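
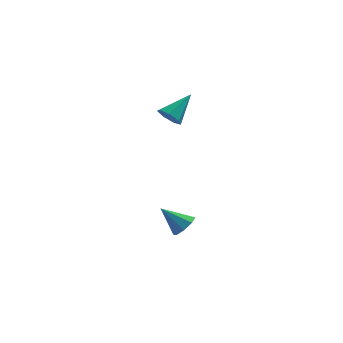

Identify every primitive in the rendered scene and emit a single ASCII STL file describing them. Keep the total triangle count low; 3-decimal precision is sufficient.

solid 
facet normal 0.721 -0.182 -0.669
outer loop
vertex 4.163 2.254 -1.482
vertex 3.881 1.779 -1.657
vertex 3.878 2.338 -1.812
endloop
endfacet
facet normal -0.050 0.957 0.287
outer loop
vertex 4.163 2.254 -1.482
vertex 3.878 2.338 -1.812
vertex 2.999 2.001 -0.843
endloop
endfacet
facet normal 0.723 -0.181 -0.667
outer loop
vertex 3.878 2.338 -1.812
vertex 3.881 1.779 -1.657
vertex 3.595 2.093 -2.052
endloop
endfacet
facet normal -0.537 0.819 -0.202
outer loop
vertex 3.878 2.338 -1.812
vertex 3.595 2.093 -2.052
vertex 2.999 2.001 -0.843
endloop
endfacet
facet normal 0.722 -0.182 -0.667
outer loop
vertex 3.595 2.093 -2.052
vertex 3.881 1.779 -1.657
vertex 3.48 1.665 -2.06
endloop
endfacet
facet normal -0.877 0.243 -0.414
outer loop
vertex 3.595 2.093 -2.052
vertex 3.48 1.665 -2.06
vertex 2.999 2.001 -0.843
endloop
endfacet
facet normal 0.722 -0.183 -0.667
outer loop
vertex 3.48 1.665 -2.06
vertex 3.881 1.779 -1.657
vertex 3.599 1.303 -1.832
endloop
endfacet
facet normal -0.874 -0.430 -0.227
outer loop
vertex 3.48 1.665 -2.06
vertex 3.599 1.303 -1.832
vertex 2.999 2.001 -0.843
endloop
endfacet
facet normal 0.723 -0.183 -0.666
outer loop
vertex 3.599 1.303 -1.832
vertex 3.881 1.779 -1.657
vertex 3.883 1.22 -1.501
endloop
endfacet
facet normal -0.529 -0.810 0.251
outer loop
vertex 3.599 1.303 -1.832
vertex 3.883 1.22 -1.501
vertex 2.999 2.001 -0.843
endloop
endfacet
facet normal 0.722 -0.184 -0.667
outer loop
vertex 3.883 1.22 -1.501
vertex 3.881 1.779 -1.657
vertex 4.166 1.464 -1.262
endloop
endfacet
facet normal -0.044 -0.672 0.739
outer loop
vertex 3.883 1.22 -1.501
vertex 4.166 1.464 -1.262
vertex 2.999 2.001 -0.843
endloop
endfacet
facet normal 0.723 -0.182 -0.666
outer loop
vertex 4.166 1.464 -1.262
vertex 3.881 1.779 -1.657
vertex 4.282 1.893 -1.253
endloop
endfacet
facet normal 0.295 -0.100 0.950
outer loop
vertex 4.166 1.464 -1.262
vertex 4.282 1.893 -1.253
vertex 2.999 2.001 -0.843
endloop
endfacet
facet normal 0.723 -0.184 -0.666
outer loop
vertex 4.282 1.893 -1.253
vertex 3.881 1.779 -1.657
vertex 4.163 2.254 -1.482
endloop
endfacet
facet normal 0.292 0.579 0.761
outer loop
vertex 4.282 1.893 -1.253
vertex 4.163 2.254 -1.482
vertex 2.999 2.001 -0.843
endloop
endfacet
facet normal -0.587 -0.574 -0.570
outer loop
vertex 3.725 3.096 3.071
vertex 3.288 3.217 3.399
vertex 3.467 3.487 2.943
endloop
endfacet
facet normal 0.776 0.338 -0.533
outer loop
vertex 3.725 3.096 3.071
vertex 3.467 3.487 2.943
vertex 4.092 4.003 4.181
endloop
endfacet
facet normal -0.587 -0.574 -0.571
outer loop
vertex 3.467 3.487 2.943
vertex 3.288 3.217 3.399
vertex 3.074 3.675 3.158
endloop
endfacet
facet normal 0.172 0.876 -0.452
outer loop
vertex 3.467 3.487 2.943
vertex 3.074 3.675 3.158
vertex 4.092 4.003 4.181
endloop
endfacet
facet normal -0.587 -0.574 -0.570
outer loop
vertex 3.074 3.675 3.158
vertex 3.288 3.217 3.399
vertex 2.842 3.518 3.555
endloop
endfacet
facet normal -0.410 0.904 0.118
outer loop
vertex 3.074 3.675 3.158
vertex 2.842 3.518 3.555
vertex 4.092 4.003 4.181
endloop
endfacet
facet normal -0.587 -0.573 -0.572
outer loop
vertex 2.842 3.518 3.555
vertex 3.288 3.217 3.399
vertex 2.945 3.134 3.834
endloop
endfacet
facet normal -0.530 0.401 0.747
outer loop
vertex 2.842 3.518 3.555
vertex 2.945 3.134 3.834
vertex 4.092 4.003 4.181
endloop
endfacet
facet normal -0.586 -0.575 -0.571
outer loop
vertex 2.945 3.134 3.834
vertex 3.288 3.217 3.399
vertex 3.307 2.813 3.786
endloop
endfacet
facet normal -0.098 -0.255 0.962
outer loop
vertex 2.945 3.134 3.834
vertex 3.307 2.813 3.786
vertex 4.092 4.003 4.181
endloop
endfacet
facet normal -0.587 -0.574 -0.571
outer loop
vertex 3.307 2.813 3.786
vertex 3.288 3.217 3.399
vertex 3.654 2.796 3.446
endloop
endfacet
facet normal 0.561 -0.569 0.601
outer loop
vertex 3.307 2.813 3.786
vertex 3.654 2.796 3.446
vertex 4.092 4.003 4.181
endloop
endfacet
facet normal -0.587 -0.574 -0.571
outer loop
vertex 3.654 2.796 3.446
vertex 3.288 3.217 3.399
vertex 3.725 3.096 3.071
endloop
endfacet
facet normal 0.950 -0.305 -0.065
outer loop
vertex 3.654 2.796 3.446
vertex 3.725 3.096 3.071
vertex 4.092 4.003 4.181
endloop
endfacet

endsolid


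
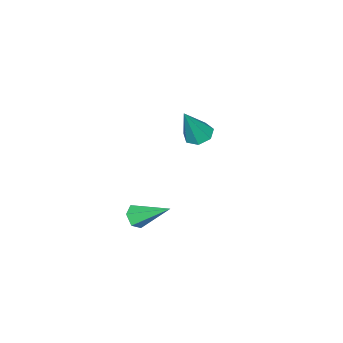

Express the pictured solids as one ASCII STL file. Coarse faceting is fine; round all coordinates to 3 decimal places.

solid 
facet normal -0.441 0.061 -0.896
outer loop
vertex -3.632 0.438 0.666
vertex -4.185 -0.008 0.908
vertex -4.141 0.74 0.937
endloop
endfacet
facet normal 0.556 0.821 0.129
outer loop
vertex -3.632 0.438 0.666
vertex -4.141 0.74 0.937
vertex -3.275 -0.132 2.752
endloop
endfacet
facet normal -0.441 0.061 -0.895
outer loop
vertex -4.141 0.74 0.937
vertex -4.185 -0.008 0.908
vertex -4.682 0.479 1.186
endloop
endfacet
facet normal -0.182 0.850 0.495
outer loop
vertex -4.141 0.74 0.937
vertex -4.682 0.479 1.186
vertex -3.275 -0.132 2.752
endloop
endfacet
facet normal -0.442 0.060 -0.895
outer loop
vertex -4.682 0.479 1.186
vertex -4.185 -0.008 0.908
vertex -4.849 -0.149 1.226
endloop
endfacet
facet normal -0.679 0.225 0.698
outer loop
vertex -4.682 0.479 1.186
vertex -4.849 -0.149 1.226
vertex -3.275 -0.132 2.752
endloop
endfacet
facet normal -0.442 0.060 -0.895
outer loop
vertex -4.849 -0.149 1.226
vertex -4.185 -0.008 0.908
vertex -4.515 -0.671 1.026
endloop
endfacet
facet normal -0.562 -0.584 0.586
outer loop
vertex -4.849 -0.149 1.226
vertex -4.515 -0.671 1.026
vertex -3.275 -0.132 2.752
endloop
endfacet
facet normal -0.441 0.060 -0.896
outer loop
vertex -4.515 -0.671 1.026
vertex -4.185 -0.008 0.908
vertex -3.933 -0.694 0.738
endloop
endfacet
facet normal 0.082 -0.967 0.243
outer loop
vertex -4.515 -0.671 1.026
vertex -3.933 -0.694 0.738
vertex -3.275 -0.132 2.752
endloop
endfacet
facet normal -0.442 0.060 -0.895
outer loop
vertex -3.933 -0.694 0.738
vertex -4.185 -0.008 0.908
vertex -3.54 -0.2 0.577
endloop
endfacet
facet normal 0.769 -0.635 -0.074
outer loop
vertex -3.933 -0.694 0.738
vertex -3.54 -0.2 0.577
vertex -3.275 -0.132 2.752
endloop
endfacet
facet normal -0.441 0.061 -0.895
outer loop
vertex -3.54 -0.2 0.577
vertex -4.185 -0.008 0.908
vertex -3.632 0.438 0.666
endloop
endfacet
facet normal 0.979 0.159 -0.124
outer loop
vertex -3.54 -0.2 0.577
vertex -3.632 0.438 0.666
vertex -3.275 -0.132 2.752
endloop
endfacet
facet normal 0.255 -0.804 -0.537
outer loop
vertex 2.559 1.808 -0.423
vertex 1.983 1.552 -0.313
vertex 2.075 1.924 -0.826
endloop
endfacet
facet normal 0.509 0.768 -0.390
outer loop
vertex 2.559 1.808 -0.423
vertex 2.075 1.924 -0.826
vertex 1.497 3.088 0.713
endloop
endfacet
facet normal 0.255 -0.804 -0.537
outer loop
vertex 2.075 1.924 -0.826
vertex 1.983 1.552 -0.313
vertex 1.499 1.668 -0.716
endloop
endfacet
facet normal -0.410 0.647 -0.643
outer loop
vertex 2.075 1.924 -0.826
vertex 1.499 1.668 -0.716
vertex 1.497 3.088 0.713
endloop
endfacet
facet normal 0.255 -0.804 -0.537
outer loop
vertex 1.499 1.668 -0.716
vertex 1.983 1.552 -0.313
vertex 1.407 1.296 -0.203
endloop
endfacet
facet normal -0.989 0.102 -0.103
outer loop
vertex 1.499 1.668 -0.716
vertex 1.407 1.296 -0.203
vertex 1.497 3.088 0.713
endloop
endfacet
facet normal 0.255 -0.804 -0.537
outer loop
vertex 1.407 1.296 -0.203
vertex 1.983 1.552 -0.313
vertex 1.891 1.18 0.2
endloop
endfacet
facet normal -0.650 -0.320 0.689
outer loop
vertex 1.407 1.296 -0.203
vertex 1.891 1.18 0.2
vertex 1.497 3.088 0.713
endloop
endfacet
facet normal 0.255 -0.804 -0.537
outer loop
vertex 1.891 1.18 0.2
vertex 1.983 1.552 -0.313
vertex 2.467 1.436 0.09
endloop
endfacet
facet normal 0.268 -0.198 0.943
outer loop
vertex 1.891 1.18 0.2
vertex 2.467 1.436 0.09
vertex 1.497 3.088 0.713
endloop
endfacet
facet normal 0.255 -0.804 -0.537
outer loop
vertex 2.467 1.436 0.09
vertex 1.983 1.552 -0.313
vertex 2.559 1.808 -0.423
endloop
endfacet
facet normal 0.848 0.346 0.403
outer loop
vertex 2.467 1.436 0.09
vertex 2.559 1.808 -0.423
vertex 1.497 3.088 0.713
endloop
endfacet

endsolid


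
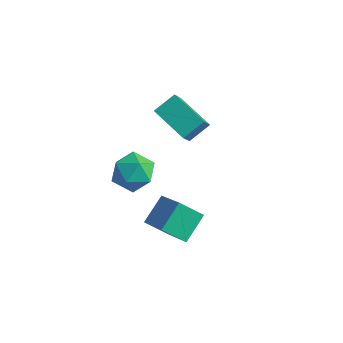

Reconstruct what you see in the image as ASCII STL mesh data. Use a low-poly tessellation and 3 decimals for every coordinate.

solid 
facet normal -0.664 -0.436 0.608
outer loop
vertex 2.521 -2.185 -1.306
vertex 0.921 -1.413 -2.499
vertex 2.557 -3.48 -2.194
endloop
endfacet
facet normal 0.748 -0.361 0.557
outer loop
vertex 3.459 -2.887 -3.021
vertex 2.521 -2.185 -1.306
vertex 2.557 -3.48 -2.194
endloop
endfacet
facet normal -0.664 -0.435 0.608
outer loop
vertex 2.557 -3.48 -2.194
vertex 0.921 -1.413 -2.499
vertex 0.957 -2.707 -3.386
endloop
endfacet
facet normal 0.023 -0.824 -0.566
outer loop
vertex 0.957 -2.707 -3.386
vertex 3.459 -2.887 -3.021
vertex 2.557 -3.48 -2.194
endloop
endfacet
facet normal -0.024 0.825 0.565
outer loop
vertex 2.521 -2.185 -1.306
vertex 1.823 -0.82 -3.326
vertex 0.921 -1.413 -2.499
endloop
endfacet
facet normal 0.748 -0.361 0.557
outer loop
vertex 3.423 -1.593 -2.134
vertex 2.521 -2.185 -1.306
vertex 3.459 -2.887 -3.021
endloop
endfacet
facet normal -0.023 0.825 0.565
outer loop
vertex 3.423 -1.593 -2.134
vertex 1.823 -0.82 -3.326
vertex 2.521 -2.185 -1.306
endloop
endfacet
facet normal -0.748 0.361 -0.557
outer loop
vertex 0.921 -1.413 -2.499
vertex 1.823 -0.82 -3.326
vertex 0.957 -2.707 -3.386
endloop
endfacet
facet normal 0.023 -0.825 -0.565
outer loop
vertex 1.859 -2.115 -4.214
vertex 3.459 -2.887 -3.021
vertex 0.957 -2.707 -3.386
endloop
endfacet
facet normal -0.748 0.361 -0.557
outer loop
vertex 0.957 -2.707 -3.386
vertex 1.823 -0.82 -3.326
vertex 1.859 -2.115 -4.214
endloop
endfacet
facet normal 0.664 0.435 -0.608
outer loop
vertex 1.859 -2.115 -4.214
vertex 3.423 -1.593 -2.134
vertex 3.459 -2.887 -3.021
endloop
endfacet
facet normal 0.664 0.436 -0.608
outer loop
vertex 1.823 -0.82 -3.326
vertex 3.423 -1.593 -2.134
vertex 1.859 -2.115 -4.214
endloop
endfacet
facet normal 0.274 0.924 -0.266
outer loop
vertex -0.086 -0.955 -2.372
vertex -1.023 -0.543 -1.905
vertex -0.085 -0.644 -1.291
endloop
endfacet
facet normal 0.845 0.514 -0.149
outer loop
vertex -0.086 -0.955 -2.372
vertex -0.085 -0.644 -1.291
vertex 0.436 -1.591 -1.605
endloop
endfacet
facet normal 0.807 -0.047 -0.588
outer loop
vertex -0.086 -0.955 -2.372
vertex 0.436 -1.591 -1.605
vertex -0.18 -2.075 -2.412
endloop
endfacet
facet normal 0.214 0.017 -0.977
outer loop
vertex -0.086 -0.955 -2.372
vertex -0.18 -2.075 -2.412
vertex -1.081 -1.428 -2.598
endloop
endfacet
facet normal -0.117 0.617 -0.778
outer loop
vertex -0.086 -0.955 -2.372
vertex -1.081 -1.428 -2.598
vertex -1.023 -0.543 -1.905
endloop
endfacet
facet normal 0.809 0.272 0.522
outer loop
vertex 0.436 -1.591 -1.605
vertex -0.085 -0.644 -1.291
vertex -0.179 -1.572 -0.662
endloop
endfacet
facet normal -0.117 0.936 0.332
outer loop
vertex -0.085 -0.644 -1.291
vertex -1.023 -0.543 -1.905
vertex -1.08 -0.925 -0.848
endloop
endfacet
facet normal -0.749 0.438 -0.497
outer loop
vertex -1.023 -0.543 -1.905
vertex -1.081 -1.428 -2.598
vertex -1.696 -1.409 -1.655
endloop
endfacet
facet normal -0.214 -0.533 -0.819
outer loop
vertex -1.081 -1.428 -2.598
vertex -0.18 -2.075 -2.412
vertex -1.175 -2.356 -1.969
endloop
endfacet
facet normal 0.748 -0.636 -0.190
outer loop
vertex -0.18 -2.075 -2.412
vertex 0.436 -1.591 -1.605
vertex -0.237 -2.457 -1.355
endloop
endfacet
facet normal -0.214 -0.017 0.977
outer loop
vertex -1.174 -2.045 -0.888
vertex -0.179 -1.572 -0.662
vertex -1.08 -0.925 -0.848
endloop
endfacet
facet normal -0.807 0.047 0.588
outer loop
vertex -1.174 -2.045 -0.888
vertex -1.08 -0.925 -0.848
vertex -1.696 -1.409 -1.655
endloop
endfacet
facet normal -0.845 -0.514 0.149
outer loop
vertex -1.174 -2.045 -0.888
vertex -1.696 -1.409 -1.655
vertex -1.175 -2.356 -1.969
endloop
endfacet
facet normal -0.274 -0.924 0.266
outer loop
vertex -1.174 -2.045 -0.888
vertex -1.175 -2.356 -1.969
vertex -0.237 -2.457 -1.355
endloop
endfacet
facet normal 0.117 -0.617 0.778
outer loop
vertex -1.174 -2.045 -0.888
vertex -0.237 -2.457 -1.355
vertex -0.179 -1.572 -0.662
endloop
endfacet
facet normal 0.214 0.533 0.819
outer loop
vertex -1.08 -0.925 -0.848
vertex -0.179 -1.572 -0.662
vertex -0.085 -0.644 -1.291
endloop
endfacet
facet normal -0.748 0.636 0.190
outer loop
vertex -1.696 -1.409 -1.655
vertex -1.08 -0.925 -0.848
vertex -1.023 -0.543 -1.905
endloop
endfacet
facet normal -0.809 -0.272 -0.522
outer loop
vertex -1.175 -2.356 -1.969
vertex -1.696 -1.409 -1.655
vertex -1.081 -1.428 -2.598
endloop
endfacet
facet normal 0.117 -0.936 -0.332
outer loop
vertex -0.237 -2.457 -1.355
vertex -1.175 -2.356 -1.969
vertex -0.18 -2.075 -2.412
endloop
endfacet
facet normal 0.749 -0.438 0.497
outer loop
vertex -0.179 -1.572 -0.662
vertex -0.237 -2.457 -1.355
vertex 0.436 -1.591 -1.605
endloop
endfacet
facet normal -0.913 0.087 0.400
outer loop
vertex -2.134 1.892 -0.63
vertex -1.739 2.929 0.047
vertex -2.673 3.067 -2.116
endloop
endfacet
facet normal -0.304 -0.798 -0.521
outer loop
vertex -0.821 2.891 -2.927
vertex -2.134 1.892 -0.63
vertex -2.673 3.067 -2.116
endloop
endfacet
facet normal -0.913 0.087 0.400
outer loop
vertex -2.673 3.067 -2.116
vertex -1.739 2.929 0.047
vertex -2.278 4.104 -1.439
endloop
endfacet
facet normal -0.274 0.597 -0.754
outer loop
vertex -2.278 4.104 -1.439
vertex -0.821 2.891 -2.927
vertex -2.673 3.067 -2.116
endloop
endfacet
facet normal 0.274 -0.597 0.754
outer loop
vertex -2.134 1.892 -0.63
vertex 0.113 2.753 -0.764
vertex -1.739 2.929 0.047
endloop
endfacet
facet normal -0.304 -0.798 -0.521
outer loop
vertex -0.282 1.716 -1.441
vertex -2.134 1.892 -0.63
vertex -0.821 2.891 -2.927
endloop
endfacet
facet normal 0.274 -0.597 0.754
outer loop
vertex -0.282 1.716 -1.441
vertex 0.113 2.753 -0.764
vertex -2.134 1.892 -0.63
endloop
endfacet
facet normal 0.304 0.798 0.521
outer loop
vertex -1.739 2.929 0.047
vertex 0.113 2.753 -0.764
vertex -2.278 4.104 -1.439
endloop
endfacet
facet normal -0.274 0.597 -0.754
outer loop
vertex -0.426 3.928 -2.25
vertex -0.821 2.891 -2.927
vertex -2.278 4.104 -1.439
endloop
endfacet
facet normal 0.304 0.798 0.521
outer loop
vertex -2.278 4.104 -1.439
vertex 0.113 2.753 -0.764
vertex -0.426 3.928 -2.25
endloop
endfacet
facet normal 0.913 -0.087 -0.400
outer loop
vertex -0.426 3.928 -2.25
vertex -0.282 1.716 -1.441
vertex -0.821 2.891 -2.927
endloop
endfacet
facet normal 0.913 -0.087 -0.400
outer loop
vertex 0.113 2.753 -0.764
vertex -0.282 1.716 -1.441
vertex -0.426 3.928 -2.25
endloop
endfacet

endsolid


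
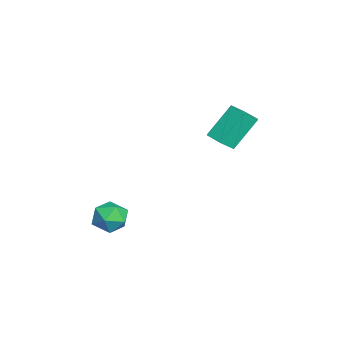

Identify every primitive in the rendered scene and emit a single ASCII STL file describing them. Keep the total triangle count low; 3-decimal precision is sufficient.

solid 
facet normal 0.295 -0.549 -0.782
outer loop
vertex -1.307 2.44 1.048
vertex -1.948 1.811 1.248
vertex -2.149 2.509 0.682
endloop
endfacet
facet normal 0.277 0.832 -0.480
outer loop
vertex -1.307 2.44 1.048
vertex -2.149 2.509 0.682
vertex -1.951 3.638 2.752
endloop
endfacet
facet normal 0.276 0.832 -0.480
outer loop
vertex -1.951 3.638 2.752
vertex -2.149 2.509 0.682
vertex -2.792 3.706 2.386
endloop
endfacet
facet normal -0.296 0.550 0.781
outer loop
vertex -1.951 3.638 2.752
vertex -2.792 3.706 2.386
vertex -2.592 3.009 2.952
endloop
endfacet
facet normal 0.295 -0.549 -0.782
outer loop
vertex -2.149 2.509 0.682
vertex -1.948 1.811 1.248
vertex -2.79 1.88 0.882
endloop
endfacet
facet normal -0.654 0.481 -0.584
outer loop
vertex -2.149 2.509 0.682
vertex -2.79 1.88 0.882
vertex -2.792 3.706 2.386
endloop
endfacet
facet normal -0.654 0.481 -0.584
outer loop
vertex -2.792 3.706 2.386
vertex -2.79 1.88 0.882
vertex -3.433 3.077 2.586
endloop
endfacet
facet normal -0.296 0.550 0.781
outer loop
vertex -2.792 3.706 2.386
vertex -3.433 3.077 2.586
vertex -2.592 3.009 2.952
endloop
endfacet
facet normal 0.295 -0.549 -0.782
outer loop
vertex -2.79 1.88 0.882
vertex -1.948 1.811 1.248
vertex -2.589 1.182 1.448
endloop
endfacet
facet normal -0.930 -0.352 -0.104
outer loop
vertex -2.79 1.88 0.882
vertex -2.589 1.182 1.448
vertex -3.433 3.077 2.586
endloop
endfacet
facet normal -0.930 -0.352 -0.104
outer loop
vertex -3.433 3.077 2.586
vertex -2.589 1.182 1.448
vertex -3.233 2.38 3.152
endloop
endfacet
facet normal -0.296 0.550 0.781
outer loop
vertex -3.433 3.077 2.586
vertex -3.233 2.38 3.152
vertex -2.592 3.009 2.952
endloop
endfacet
facet normal 0.296 -0.550 -0.781
outer loop
vertex -2.589 1.182 1.448
vertex -1.948 1.811 1.248
vertex -1.748 1.114 1.814
endloop
endfacet
facet normal -0.276 -0.832 0.481
outer loop
vertex -2.589 1.182 1.448
vertex -1.748 1.114 1.814
vertex -3.233 2.38 3.152
endloop
endfacet
facet normal -0.277 -0.832 0.480
outer loop
vertex -3.233 2.38 3.152
vertex -1.748 1.114 1.814
vertex -2.391 2.311 3.518
endloop
endfacet
facet normal -0.295 0.549 0.782
outer loop
vertex -3.233 2.38 3.152
vertex -2.391 2.311 3.518
vertex -2.592 3.009 2.952
endloop
endfacet
facet normal 0.296 -0.550 -0.781
outer loop
vertex -1.748 1.114 1.814
vertex -1.948 1.811 1.248
vertex -1.107 1.743 1.614
endloop
endfacet
facet normal 0.654 -0.481 0.584
outer loop
vertex -1.748 1.114 1.814
vertex -1.107 1.743 1.614
vertex -2.391 2.311 3.518
endloop
endfacet
facet normal 0.654 -0.481 0.584
outer loop
vertex -2.391 2.311 3.518
vertex -1.107 1.743 1.614
vertex -1.75 2.94 3.318
endloop
endfacet
facet normal -0.295 0.549 0.782
outer loop
vertex -2.391 2.311 3.518
vertex -1.75 2.94 3.318
vertex -2.592 3.009 2.952
endloop
endfacet
facet normal 0.296 -0.550 -0.781
outer loop
vertex -1.107 1.743 1.614
vertex -1.948 1.811 1.248
vertex -1.307 2.44 1.048
endloop
endfacet
facet normal 0.930 0.352 0.104
outer loop
vertex -1.107 1.743 1.614
vertex -1.307 2.44 1.048
vertex -1.75 2.94 3.318
endloop
endfacet
facet normal 0.930 0.352 0.104
outer loop
vertex -1.75 2.94 3.318
vertex -1.307 2.44 1.048
vertex -1.951 3.638 2.752
endloop
endfacet
facet normal -0.295 0.549 0.782
outer loop
vertex -1.75 2.94 3.318
vertex -1.951 3.638 2.752
vertex -2.592 3.009 2.952
endloop
endfacet
facet normal -0.558 0.770 -0.310
outer loop
vertex 1.18 -2.994 -2.981
vertex 0.331 -3.452 -2.591
vertex 0.892 -2.807 -1.999
endloop
endfacet
facet normal 0.106 0.982 -0.156
outer loop
vertex 1.18 -2.994 -2.981
vertex 0.892 -2.807 -1.999
vertex 1.897 -2.952 -2.228
endloop
endfacet
facet normal 0.557 0.610 -0.564
outer loop
vertex 1.18 -2.994 -2.981
vertex 1.897 -2.952 -2.228
vertex 1.957 -3.687 -2.963
endloop
endfacet
facet normal 0.171 0.167 -0.971
outer loop
vertex 1.18 -2.994 -2.981
vertex 1.957 -3.687 -2.963
vertex 0.989 -3.996 -3.187
endloop
endfacet
facet normal -0.517 0.266 -0.814
outer loop
vertex 1.18 -2.994 -2.981
vertex 0.989 -3.996 -3.187
vertex 0.331 -3.452 -2.591
endloop
endfacet
facet normal 0.238 0.817 0.526
outer loop
vertex 1.897 -2.952 -2.228
vertex 0.892 -2.807 -1.999
vertex 1.491 -3.384 -1.373
endloop
endfacet
facet normal -0.836 0.474 0.276
outer loop
vertex 0.892 -2.807 -1.999
vertex 0.331 -3.452 -2.591
vertex 0.523 -3.693 -1.597
endloop
endfacet
facet normal -0.770 -0.342 -0.538
outer loop
vertex 0.331 -3.452 -2.591
vertex 0.989 -3.996 -3.187
vertex 0.583 -4.428 -2.332
endloop
endfacet
facet normal 0.344 -0.503 -0.793
outer loop
vertex 0.989 -3.996 -3.187
vertex 1.957 -3.687 -2.963
vertex 1.588 -4.573 -2.561
endloop
endfacet
facet normal 0.967 0.214 -0.135
outer loop
vertex 1.957 -3.687 -2.963
vertex 1.897 -2.952 -2.228
vertex 2.149 -3.928 -1.969
endloop
endfacet
facet normal -0.171 -0.167 0.971
outer loop
vertex 1.3 -4.386 -1.579
vertex 1.491 -3.384 -1.373
vertex 0.523 -3.693 -1.597
endloop
endfacet
facet normal -0.557 -0.610 0.564
outer loop
vertex 1.3 -4.386 -1.579
vertex 0.523 -3.693 -1.597
vertex 0.583 -4.428 -2.332
endloop
endfacet
facet normal -0.106 -0.982 0.156
outer loop
vertex 1.3 -4.386 -1.579
vertex 0.583 -4.428 -2.332
vertex 1.588 -4.573 -2.561
endloop
endfacet
facet normal 0.558 -0.770 0.310
outer loop
vertex 1.3 -4.386 -1.579
vertex 1.588 -4.573 -2.561
vertex 2.149 -3.928 -1.969
endloop
endfacet
facet normal 0.517 -0.266 0.814
outer loop
vertex 1.3 -4.386 -1.579
vertex 2.149 -3.928 -1.969
vertex 1.491 -3.384 -1.373
endloop
endfacet
facet normal -0.344 0.503 0.793
outer loop
vertex 0.523 -3.693 -1.597
vertex 1.491 -3.384 -1.373
vertex 0.892 -2.807 -1.999
endloop
endfacet
facet normal -0.967 -0.214 0.135
outer loop
vertex 0.583 -4.428 -2.332
vertex 0.523 -3.693 -1.597
vertex 0.331 -3.452 -2.591
endloop
endfacet
facet normal -0.238 -0.817 -0.526
outer loop
vertex 1.588 -4.573 -2.561
vertex 0.583 -4.428 -2.332
vertex 0.989 -3.996 -3.187
endloop
endfacet
facet normal 0.836 -0.474 -0.276
outer loop
vertex 2.149 -3.928 -1.969
vertex 1.588 -4.573 -2.561
vertex 1.957 -3.687 -2.963
endloop
endfacet
facet normal 0.770 0.342 0.538
outer loop
vertex 1.491 -3.384 -1.373
vertex 2.149 -3.928 -1.969
vertex 1.897 -2.952 -2.228
endloop
endfacet

endsolid


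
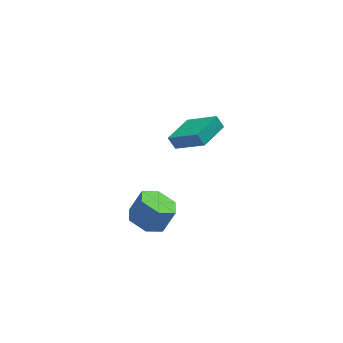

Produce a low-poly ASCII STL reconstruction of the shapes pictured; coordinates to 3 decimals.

solid 
facet normal -0.473 -0.083 -0.877
outer loop
vertex -1.389 -3.72 1.081
vertex -2.048 -2.94 1.363
vertex -1.146 -2.713 0.855
endloop
endfacet
facet normal 0.851 -0.302 -0.431
outer loop
vertex -1.389 -3.72 1.081
vertex -1.146 -2.713 0.855
vertex -0.712 -3.601 2.335
endloop
endfacet
facet normal 0.851 -0.302 -0.431
outer loop
vertex -0.712 -3.601 2.335
vertex -1.146 -2.713 0.855
vertex -0.469 -2.594 2.109
endloop
endfacet
facet normal 0.473 0.083 0.877
outer loop
vertex -0.712 -3.601 2.335
vertex -0.469 -2.594 2.109
vertex -1.372 -2.82 2.617
endloop
endfacet
facet normal -0.473 -0.084 -0.877
outer loop
vertex -1.146 -2.713 0.855
vertex -2.048 -2.94 1.363
vertex -1.806 -1.933 1.136
endloop
endfacet
facet normal 0.623 0.672 -0.400
outer loop
vertex -1.146 -2.713 0.855
vertex -1.806 -1.933 1.136
vertex -0.469 -2.594 2.109
endloop
endfacet
facet normal 0.623 0.672 -0.400
outer loop
vertex -0.469 -2.594 2.109
vertex -1.806 -1.933 1.136
vertex -1.129 -1.814 2.391
endloop
endfacet
facet normal 0.473 0.083 0.877
outer loop
vertex -0.469 -2.594 2.109
vertex -1.129 -1.814 2.391
vertex -1.372 -2.82 2.617
endloop
endfacet
facet normal -0.474 -0.084 -0.877
outer loop
vertex -1.806 -1.933 1.136
vertex -2.048 -2.94 1.363
vertex -2.708 -2.159 1.645
endloop
endfacet
facet normal -0.227 0.973 0.030
outer loop
vertex -1.806 -1.933 1.136
vertex -2.708 -2.159 1.645
vertex -1.129 -1.814 2.391
endloop
endfacet
facet normal -0.227 0.973 0.030
outer loop
vertex -1.129 -1.814 2.391
vertex -2.708 -2.159 1.645
vertex -2.031 -2.04 2.899
endloop
endfacet
facet normal 0.473 0.083 0.877
outer loop
vertex -1.129 -1.814 2.391
vertex -2.031 -2.04 2.899
vertex -1.372 -2.82 2.617
endloop
endfacet
facet normal -0.473 -0.083 -0.877
outer loop
vertex -2.708 -2.159 1.645
vertex -2.048 -2.94 1.363
vertex -2.951 -3.166 1.871
endloop
endfacet
facet normal -0.851 0.302 0.431
outer loop
vertex -2.708 -2.159 1.645
vertex -2.951 -3.166 1.871
vertex -2.031 -2.04 2.899
endloop
endfacet
facet normal -0.851 0.302 0.431
outer loop
vertex -2.031 -2.04 2.899
vertex -2.951 -3.166 1.871
vertex -2.274 -3.047 3.125
endloop
endfacet
facet normal 0.473 0.083 0.877
outer loop
vertex -2.031 -2.04 2.899
vertex -2.274 -3.047 3.125
vertex -1.372 -2.82 2.617
endloop
endfacet
facet normal -0.473 -0.083 -0.877
outer loop
vertex -2.951 -3.166 1.871
vertex -2.048 -2.94 1.363
vertex -2.291 -3.946 1.589
endloop
endfacet
facet normal -0.623 -0.672 0.400
outer loop
vertex -2.951 -3.166 1.871
vertex -2.291 -3.946 1.589
vertex -2.274 -3.047 3.125
endloop
endfacet
facet normal -0.624 -0.672 0.400
outer loop
vertex -2.274 -3.047 3.125
vertex -2.291 -3.946 1.589
vertex -1.614 -3.827 2.844
endloop
endfacet
facet normal 0.473 0.084 0.877
outer loop
vertex -2.274 -3.047 3.125
vertex -1.614 -3.827 2.844
vertex -1.372 -2.82 2.617
endloop
endfacet
facet normal -0.473 -0.083 -0.877
outer loop
vertex -2.291 -3.946 1.589
vertex -2.048 -2.94 1.363
vertex -1.389 -3.72 1.081
endloop
endfacet
facet normal 0.227 -0.973 -0.030
outer loop
vertex -2.291 -3.946 1.589
vertex -1.389 -3.72 1.081
vertex -1.614 -3.827 2.844
endloop
endfacet
facet normal 0.227 -0.973 -0.030
outer loop
vertex -1.614 -3.827 2.844
vertex -1.389 -3.72 1.081
vertex -0.712 -3.601 2.335
endloop
endfacet
facet normal 0.474 0.084 0.877
outer loop
vertex -1.614 -3.827 2.844
vertex -0.712 -3.601 2.335
vertex -1.372 -2.82 2.617
endloop
endfacet
facet normal -0.387 0.422 0.820
outer loop
vertex 1.833 1.978 2.7
vertex 3.222 3.304 2.672
vertex 0.585 3.258 1.452
endloop
endfacet
facet normal -0.723 -0.691 0.015
outer loop
vertex 0.898 2.916 0.788
vertex 1.833 1.978 2.7
vertex 0.585 3.258 1.452
endloop
endfacet
facet normal -0.387 0.422 0.820
outer loop
vertex 0.585 3.258 1.452
vertex 3.222 3.304 2.672
vertex 1.974 4.584 1.424
endloop
endfacet
facet normal -0.572 0.587 -0.572
outer loop
vertex 1.974 4.584 1.424
vertex 0.898 2.916 0.788
vertex 0.585 3.258 1.452
endloop
endfacet
facet normal 0.572 -0.587 0.572
outer loop
vertex 1.833 1.978 2.7
vertex 3.535 2.962 2.008
vertex 3.222 3.304 2.672
endloop
endfacet
facet normal -0.723 -0.691 0.015
outer loop
vertex 2.146 1.636 2.036
vertex 1.833 1.978 2.7
vertex 0.898 2.916 0.788
endloop
endfacet
facet normal 0.572 -0.587 0.572
outer loop
vertex 2.146 1.636 2.036
vertex 3.535 2.962 2.008
vertex 1.833 1.978 2.7
endloop
endfacet
facet normal 0.723 0.691 -0.015
outer loop
vertex 3.222 3.304 2.672
vertex 3.535 2.962 2.008
vertex 1.974 4.584 1.424
endloop
endfacet
facet normal -0.572 0.587 -0.572
outer loop
vertex 2.287 4.242 0.76
vertex 0.898 2.916 0.788
vertex 1.974 4.584 1.424
endloop
endfacet
facet normal 0.723 0.691 -0.015
outer loop
vertex 1.974 4.584 1.424
vertex 3.535 2.962 2.008
vertex 2.287 4.242 0.76
endloop
endfacet
facet normal 0.387 -0.422 -0.820
outer loop
vertex 2.287 4.242 0.76
vertex 2.146 1.636 2.036
vertex 0.898 2.916 0.788
endloop
endfacet
facet normal 0.387 -0.422 -0.820
outer loop
vertex 3.535 2.962 2.008
vertex 2.146 1.636 2.036
vertex 2.287 4.242 0.76
endloop
endfacet

endsolid


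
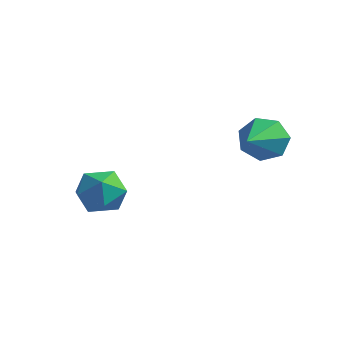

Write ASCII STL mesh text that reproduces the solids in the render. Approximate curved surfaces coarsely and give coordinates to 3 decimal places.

solid 
facet normal -0.365 0.881 -0.301
outer loop
vertex 2.143 4.421 -0.301
vertex 1.923 4.123 -0.906
vertex 1.573 4.188 -0.292
endloop
endfacet
facet normal 0.070 -0.133 0.989
outer loop
vertex 2.143 4.421 -0.301
vertex 1.573 4.188 -0.292
vertex 2.397 2.977 -0.514
endloop
endfacet
facet normal -0.364 0.881 -0.301
outer loop
vertex 1.573 4.188 -0.292
vertex 1.923 4.123 -0.906
vertex 1.266 3.906 -0.746
endloop
endfacet
facet normal -0.545 -0.495 0.676
outer loop
vertex 1.573 4.188 -0.292
vertex 1.266 3.906 -0.746
vertex 2.397 2.977 -0.514
endloop
endfacet
facet normal -0.364 0.881 -0.301
outer loop
vertex 1.266 3.906 -0.746
vertex 1.923 4.123 -0.906
vertex 1.454 3.787 -1.321
endloop
endfacet
facet normal -0.629 -0.776 -0.045
outer loop
vertex 1.266 3.906 -0.746
vertex 1.454 3.787 -1.321
vertex 2.397 2.977 -0.514
endloop
endfacet
facet normal -0.363 0.881 -0.303
outer loop
vertex 1.454 3.787 -1.321
vertex 1.923 4.123 -0.906
vertex 1.995 3.92 -1.583
endloop
endfacet
facet normal -0.118 -0.766 -0.632
outer loop
vertex 1.454 3.787 -1.321
vertex 1.995 3.92 -1.583
vertex 2.397 2.977 -0.514
endloop
endfacet
facet normal -0.364 0.881 -0.303
outer loop
vertex 1.995 3.92 -1.583
vertex 1.923 4.123 -0.906
vertex 2.482 4.206 -1.336
endloop
endfacet
facet normal 0.603 -0.472 -0.643
outer loop
vertex 1.995 3.92 -1.583
vertex 2.482 4.206 -1.336
vertex 2.397 2.977 -0.514
endloop
endfacet
facet normal -0.364 0.881 -0.303
outer loop
vertex 2.482 4.206 -1.336
vertex 1.923 4.123 -0.906
vertex 2.548 4.429 -0.766
endloop
endfacet
facet normal 0.991 -0.115 -0.070
outer loop
vertex 2.482 4.206 -1.336
vertex 2.548 4.429 -0.766
vertex 2.397 2.977 -0.514
endloop
endfacet
facet normal -0.364 0.881 -0.302
outer loop
vertex 2.548 4.429 -0.766
vertex 1.923 4.123 -0.906
vertex 2.143 4.421 -0.301
endloop
endfacet
facet normal 0.753 0.036 0.657
outer loop
vertex 2.548 4.429 -0.766
vertex 2.143 4.421 -0.301
vertex 2.397 2.977 -0.514
endloop
endfacet
facet normal 0.027 -0.086 0.996
outer loop
vertex -0.599 1.348 -1.956
vertex -1.063 0.738 -1.996
vertex -0.302 0.644 -2.025
endloop
endfacet
facet normal 0.634 0.194 0.748
outer loop
vertex -0.599 1.348 -1.956
vertex -0.302 0.644 -2.025
vertex -0.006 1.226 -2.427
endloop
endfacet
facet normal 0.473 0.790 0.391
outer loop
vertex -0.599 1.348 -1.956
vertex -0.006 1.226 -2.427
vertex -0.584 1.681 -2.647
endloop
endfacet
facet normal -0.236 0.877 0.418
outer loop
vertex -0.599 1.348 -1.956
vertex -0.584 1.681 -2.647
vertex -1.237 1.379 -2.381
endloop
endfacet
facet normal -0.511 0.337 0.791
outer loop
vertex -0.599 1.348 -1.956
vertex -1.237 1.379 -2.381
vertex -1.063 0.738 -1.996
endloop
endfacet
facet normal 0.919 -0.269 0.287
outer loop
vertex -0.006 1.226 -2.427
vertex -0.302 0.644 -2.025
vertex -0.103 0.541 -2.759
endloop
endfacet
facet normal -0.063 -0.724 0.687
outer loop
vertex -0.302 0.644 -2.025
vertex -1.063 0.738 -1.996
vertex -0.756 0.239 -2.493
endloop
endfacet
facet normal -0.934 -0.040 0.355
outer loop
vertex -1.063 0.738 -1.996
vertex -1.237 1.379 -2.381
vertex -1.334 0.694 -2.713
endloop
endfacet
facet normal -0.488 0.836 -0.250
outer loop
vertex -1.237 1.379 -2.381
vertex -0.584 1.681 -2.647
vertex -1.038 1.276 -3.115
endloop
endfacet
facet normal 0.658 0.695 -0.291
outer loop
vertex -0.584 1.681 -2.647
vertex -0.006 1.226 -2.427
vertex -0.277 1.182 -3.144
endloop
endfacet
facet normal 0.236 -0.877 -0.418
outer loop
vertex -0.741 0.572 -3.184
vertex -0.103 0.541 -2.759
vertex -0.756 0.239 -2.493
endloop
endfacet
facet normal -0.473 -0.790 -0.391
outer loop
vertex -0.741 0.572 -3.184
vertex -0.756 0.239 -2.493
vertex -1.334 0.694 -2.713
endloop
endfacet
facet normal -0.634 -0.194 -0.748
outer loop
vertex -0.741 0.572 -3.184
vertex -1.334 0.694 -2.713
vertex -1.038 1.276 -3.115
endloop
endfacet
facet normal -0.027 0.086 -0.996
outer loop
vertex -0.741 0.572 -3.184
vertex -1.038 1.276 -3.115
vertex -0.277 1.182 -3.144
endloop
endfacet
facet normal 0.511 -0.337 -0.791
outer loop
vertex -0.741 0.572 -3.184
vertex -0.277 1.182 -3.144
vertex -0.103 0.541 -2.759
endloop
endfacet
facet normal 0.488 -0.836 0.250
outer loop
vertex -0.756 0.239 -2.493
vertex -0.103 0.541 -2.759
vertex -0.302 0.644 -2.025
endloop
endfacet
facet normal -0.658 -0.695 0.291
outer loop
vertex -1.334 0.694 -2.713
vertex -0.756 0.239 -2.493
vertex -1.063 0.738 -1.996
endloop
endfacet
facet normal -0.919 0.269 -0.287
outer loop
vertex -1.038 1.276 -3.115
vertex -1.334 0.694 -2.713
vertex -1.237 1.379 -2.381
endloop
endfacet
facet normal 0.063 0.724 -0.687
outer loop
vertex -0.277 1.182 -3.144
vertex -1.038 1.276 -3.115
vertex -0.584 1.681 -2.647
endloop
endfacet
facet normal 0.934 0.040 -0.355
outer loop
vertex -0.103 0.541 -2.759
vertex -0.277 1.182 -3.144
vertex -0.006 1.226 -2.427
endloop
endfacet

endsolid


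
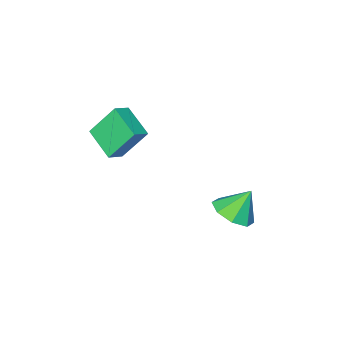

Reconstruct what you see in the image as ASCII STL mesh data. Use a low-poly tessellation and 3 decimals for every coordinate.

solid 
facet normal 0.513 -0.185 -0.838
outer loop
vertex -1.939 0.551 -3.421
vertex -2.82 0.516 -3.953
vertex -2.148 1.256 -3.705
endloop
endfacet
facet normal 0.398 0.442 0.804
outer loop
vertex -1.939 0.551 -3.421
vertex -2.148 1.256 -3.705
vertex -3.56 0.784 -2.747
endloop
endfacet
facet normal 0.514 -0.186 -0.837
outer loop
vertex -2.148 1.256 -3.705
vertex -2.82 0.516 -3.953
vertex -2.75 1.528 -4.135
endloop
endfacet
facet normal 0.042 0.870 0.491
outer loop
vertex -2.148 1.256 -3.705
vertex -2.75 1.528 -4.135
vertex -3.56 0.784 -2.747
endloop
endfacet
facet normal 0.513 -0.186 -0.838
outer loop
vertex -2.75 1.528 -4.135
vertex -2.82 0.516 -3.953
vertex -3.394 1.207 -4.458
endloop
endfacet
facet normal -0.504 0.849 0.161
outer loop
vertex -2.75 1.528 -4.135
vertex -3.394 1.207 -4.458
vertex -3.56 0.784 -2.747
endloop
endfacet
facet normal 0.513 -0.187 -0.838
outer loop
vertex -3.394 1.207 -4.458
vertex -2.82 0.516 -3.953
vertex -3.702 0.482 -4.485
endloop
endfacet
facet normal -0.920 0.391 0.007
outer loop
vertex -3.394 1.207 -4.458
vertex -3.702 0.482 -4.485
vertex -3.56 0.784 -2.747
endloop
endfacet
facet normal 0.513 -0.186 -0.838
outer loop
vertex -3.702 0.482 -4.485
vertex -2.82 0.516 -3.953
vertex -3.493 -0.223 -4.201
endloop
endfacet
facet normal -0.964 -0.237 0.120
outer loop
vertex -3.702 0.482 -4.485
vertex -3.493 -0.223 -4.201
vertex -3.56 0.784 -2.747
endloop
endfacet
facet normal 0.513 -0.186 -0.838
outer loop
vertex -3.493 -0.223 -4.201
vertex -2.82 0.516 -3.953
vertex -2.89 -0.495 -3.772
endloop
endfacet
facet normal -0.608 -0.665 0.433
outer loop
vertex -3.493 -0.223 -4.201
vertex -2.89 -0.495 -3.772
vertex -3.56 0.784 -2.747
endloop
endfacet
facet normal 0.513 -0.186 -0.838
outer loop
vertex -2.89 -0.495 -3.772
vertex -2.82 0.516 -3.953
vertex -2.247 -0.175 -3.449
endloop
endfacet
facet normal -0.063 -0.644 0.763
outer loop
vertex -2.89 -0.495 -3.772
vertex -2.247 -0.175 -3.449
vertex -3.56 0.784 -2.747
endloop
endfacet
facet normal 0.513 -0.185 -0.838
outer loop
vertex -2.247 -0.175 -3.449
vertex -2.82 0.516 -3.953
vertex -1.939 0.551 -3.421
endloop
endfacet
facet normal 0.354 -0.186 0.916
outer loop
vertex -2.247 -0.175 -3.449
vertex -1.939 0.551 -3.421
vertex -3.56 0.784 -2.747
endloop
endfacet
facet normal -0.890 -0.100 -0.444
outer loop
vertex -0.061 -2.896 1.981
vertex 0.076 -1.412 1.372
vertex 0.745 -3.571 0.519
endloop
endfacet
facet normal -0.085 -0.922 0.378
outer loop
vertex 1.484 -3.488 0.888
vertex -0.061 -2.896 1.981
vertex 0.745 -3.571 0.519
endloop
endfacet
facet normal -0.890 -0.100 -0.444
outer loop
vertex 0.745 -3.571 0.519
vertex 0.076 -1.412 1.372
vertex 0.882 -2.087 -0.09
endloop
endfacet
facet normal 0.448 -0.375 -0.812
outer loop
vertex 0.882 -2.087 -0.09
vertex 1.484 -3.488 0.888
vertex 0.745 -3.571 0.519
endloop
endfacet
facet normal -0.448 0.375 0.812
outer loop
vertex -0.061 -2.896 1.981
vertex 0.815 -1.329 1.741
vertex 0.076 -1.412 1.372
endloop
endfacet
facet normal -0.085 -0.922 0.378
outer loop
vertex 0.678 -2.813 2.35
vertex -0.061 -2.896 1.981
vertex 1.484 -3.488 0.888
endloop
endfacet
facet normal -0.448 0.375 0.812
outer loop
vertex 0.678 -2.813 2.35
vertex 0.815 -1.329 1.741
vertex -0.061 -2.896 1.981
endloop
endfacet
facet normal 0.085 0.922 -0.378
outer loop
vertex 0.076 -1.412 1.372
vertex 0.815 -1.329 1.741
vertex 0.882 -2.087 -0.09
endloop
endfacet
facet normal 0.448 -0.375 -0.812
outer loop
vertex 1.621 -2.004 0.279
vertex 1.484 -3.488 0.888
vertex 0.882 -2.087 -0.09
endloop
endfacet
facet normal 0.085 0.922 -0.378
outer loop
vertex 0.882 -2.087 -0.09
vertex 0.815 -1.329 1.741
vertex 1.621 -2.004 0.279
endloop
endfacet
facet normal 0.890 0.100 0.444
outer loop
vertex 1.621 -2.004 0.279
vertex 0.678 -2.813 2.35
vertex 1.484 -3.488 0.888
endloop
endfacet
facet normal 0.890 0.100 0.444
outer loop
vertex 0.815 -1.329 1.741
vertex 0.678 -2.813 2.35
vertex 1.621 -2.004 0.279
endloop
endfacet

endsolid


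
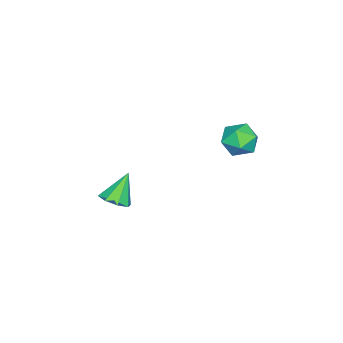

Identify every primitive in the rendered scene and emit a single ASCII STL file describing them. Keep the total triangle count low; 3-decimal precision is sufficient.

solid 
facet normal 0.488 -0.206 -0.848
outer loop
vertex -0.907 -2.112 -3.5
vertex -1.433 -2.487 -3.712
vertex -1.255 -1.833 -3.768
endloop
endfacet
facet normal 0.316 0.832 0.456
outer loop
vertex -0.907 -2.112 -3.5
vertex -1.255 -1.833 -3.768
vertex -2.127 -2.193 -2.508
endloop
endfacet
facet normal 0.490 -0.206 -0.847
outer loop
vertex -1.255 -1.833 -3.768
vertex -1.433 -2.487 -3.712
vertex -1.707 -1.937 -4.004
endloop
endfacet
facet normal -0.267 0.959 0.089
outer loop
vertex -1.255 -1.833 -3.768
vertex -1.707 -1.937 -4.004
vertex -2.127 -2.193 -2.508
endloop
endfacet
facet normal 0.488 -0.207 -0.848
outer loop
vertex -1.707 -1.937 -4.004
vertex -1.433 -2.487 -3.712
vertex -1.999 -2.362 -4.068
endloop
endfacet
facet normal -0.808 0.575 -0.129
outer loop
vertex -1.707 -1.937 -4.004
vertex -1.999 -2.362 -4.068
vertex -2.127 -2.193 -2.508
endloop
endfacet
facet normal 0.488 -0.207 -0.848
outer loop
vertex -1.999 -2.362 -4.068
vertex -1.433 -2.487 -3.712
vertex -1.96 -2.861 -3.924
endloop
endfacet
facet normal -0.993 -0.098 -0.071
outer loop
vertex -1.999 -2.362 -4.068
vertex -1.96 -2.861 -3.924
vertex -2.127 -2.193 -2.508
endloop
endfacet
facet normal 0.488 -0.206 -0.848
outer loop
vertex -1.96 -2.861 -3.924
vertex -1.433 -2.487 -3.712
vertex -1.612 -3.14 -3.656
endloop
endfacet
facet normal -0.710 -0.665 0.230
outer loop
vertex -1.96 -2.861 -3.924
vertex -1.612 -3.14 -3.656
vertex -2.127 -2.193 -2.508
endloop
endfacet
facet normal 0.488 -0.206 -0.848
outer loop
vertex -1.612 -3.14 -3.656
vertex -1.433 -2.487 -3.712
vertex -1.16 -3.037 -3.421
endloop
endfacet
facet normal -0.129 -0.793 0.596
outer loop
vertex -1.612 -3.14 -3.656
vertex -1.16 -3.037 -3.421
vertex -2.127 -2.193 -2.508
endloop
endfacet
facet normal 0.489 -0.206 -0.848
outer loop
vertex -1.16 -3.037 -3.421
vertex -1.433 -2.487 -3.712
vertex -0.868 -2.611 -3.356
endloop
endfacet
facet normal 0.413 -0.407 0.814
outer loop
vertex -1.16 -3.037 -3.421
vertex -0.868 -2.611 -3.356
vertex -2.127 -2.193 -2.508
endloop
endfacet
facet normal 0.489 -0.206 -0.848
outer loop
vertex -0.868 -2.611 -3.356
vertex -1.433 -2.487 -3.712
vertex -0.907 -2.112 -3.5
endloop
endfacet
facet normal 0.598 0.265 0.757
outer loop
vertex -0.868 -2.611 -3.356
vertex -0.907 -2.112 -3.5
vertex -2.127 -2.193 -2.508
endloop
endfacet
facet normal -0.186 -0.314 0.931
outer loop
vertex -2.224 2.494 1.59
vertex -1.892 1.787 1.418
vertex -1.441 2.38 1.708
endloop
endfacet
facet normal -0.081 0.391 0.917
outer loop
vertex -2.224 2.494 1.59
vertex -1.441 2.38 1.708
vertex -1.702 3.066 1.392
endloop
endfacet
facet normal -0.563 0.678 0.473
outer loop
vertex -2.224 2.494 1.59
vertex -1.702 3.066 1.392
vertex -2.314 2.897 0.906
endloop
endfacet
facet normal -0.966 0.148 0.214
outer loop
vertex -2.224 2.494 1.59
vertex -2.314 2.897 0.906
vertex -2.431 2.107 0.923
endloop
endfacet
facet normal -0.733 -0.465 0.497
outer loop
vertex -2.224 2.494 1.59
vertex -2.431 2.107 0.923
vertex -1.892 1.787 1.418
endloop
endfacet
facet normal 0.568 0.513 0.644
outer loop
vertex -1.702 3.066 1.392
vertex -1.441 2.38 1.708
vertex -1.049 2.713 1.097
endloop
endfacet
facet normal 0.398 -0.629 0.668
outer loop
vertex -1.441 2.38 1.708
vertex -1.892 1.787 1.418
vertex -1.166 1.923 1.114
endloop
endfacet
facet normal -0.487 -0.873 -0.034
outer loop
vertex -1.892 1.787 1.418
vertex -2.431 2.107 0.923
vertex -1.778 1.754 0.628
endloop
endfacet
facet normal -0.864 0.117 -0.490
outer loop
vertex -2.431 2.107 0.923
vertex -2.314 2.897 0.906
vertex -2.039 2.44 0.312
endloop
endfacet
facet normal -0.212 0.975 -0.071
outer loop
vertex -2.314 2.897 0.906
vertex -1.702 3.066 1.392
vertex -1.588 3.033 0.602
endloop
endfacet
facet normal 0.966 -0.148 -0.214
outer loop
vertex -1.256 2.326 0.43
vertex -1.049 2.713 1.097
vertex -1.166 1.923 1.114
endloop
endfacet
facet normal 0.563 -0.678 -0.473
outer loop
vertex -1.256 2.326 0.43
vertex -1.166 1.923 1.114
vertex -1.778 1.754 0.628
endloop
endfacet
facet normal 0.081 -0.391 -0.917
outer loop
vertex -1.256 2.326 0.43
vertex -1.778 1.754 0.628
vertex -2.039 2.44 0.312
endloop
endfacet
facet normal 0.186 0.314 -0.931
outer loop
vertex -1.256 2.326 0.43
vertex -2.039 2.44 0.312
vertex -1.588 3.033 0.602
endloop
endfacet
facet normal 0.733 0.465 -0.497
outer loop
vertex -1.256 2.326 0.43
vertex -1.588 3.033 0.602
vertex -1.049 2.713 1.097
endloop
endfacet
facet normal 0.864 -0.117 0.490
outer loop
vertex -1.166 1.923 1.114
vertex -1.049 2.713 1.097
vertex -1.441 2.38 1.708
endloop
endfacet
facet normal 0.212 -0.975 0.071
outer loop
vertex -1.778 1.754 0.628
vertex -1.166 1.923 1.114
vertex -1.892 1.787 1.418
endloop
endfacet
facet normal -0.568 -0.513 -0.644
outer loop
vertex -2.039 2.44 0.312
vertex -1.778 1.754 0.628
vertex -2.431 2.107 0.923
endloop
endfacet
facet normal -0.398 0.629 -0.668
outer loop
vertex -1.588 3.033 0.602
vertex -2.039 2.44 0.312
vertex -2.314 2.897 0.906
endloop
endfacet
facet normal 0.487 0.873 0.034
outer loop
vertex -1.049 2.713 1.097
vertex -1.588 3.033 0.602
vertex -1.702 3.066 1.392
endloop
endfacet

endsolid


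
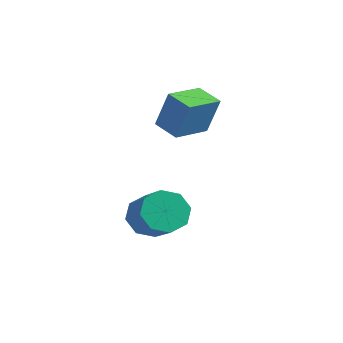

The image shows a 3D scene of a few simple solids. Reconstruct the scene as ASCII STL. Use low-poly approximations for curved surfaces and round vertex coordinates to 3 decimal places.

solid 
facet normal -0.746 0.363 -0.559
outer loop
vertex -0.141 -1.162 -1.705
vertex -0.634 -0.887 -0.868
vertex 0.038 -0.445 -1.478
endloop
endfacet
facet normal 0.625 0.090 -0.776
outer loop
vertex -0.141 -1.162 -1.705
vertex 0.038 -0.445 -1.478
vertex 1.268 -1.849 -0.649
endloop
endfacet
facet normal 0.625 0.090 -0.776
outer loop
vertex 1.268 -1.849 -0.649
vertex 0.038 -0.445 -1.478
vertex 1.447 -1.132 -0.422
endloop
endfacet
facet normal 0.745 -0.363 0.559
outer loop
vertex 1.268 -1.849 -0.649
vertex 1.447 -1.132 -0.422
vertex 0.774 -1.573 0.188
endloop
endfacet
facet normal -0.746 0.363 -0.558
outer loop
vertex 0.038 -0.445 -1.478
vertex -0.634 -0.887 -0.868
vertex -0.176 0.013 -0.894
endloop
endfacet
facet normal 0.606 0.718 -0.341
outer loop
vertex 0.038 -0.445 -1.478
vertex -0.176 0.013 -0.894
vertex 1.447 -1.132 -0.422
endloop
endfacet
facet normal 0.606 0.719 -0.341
outer loop
vertex 1.447 -1.132 -0.422
vertex -0.176 0.013 -0.894
vertex 1.232 -0.674 0.162
endloop
endfacet
facet normal 0.745 -0.363 0.559
outer loop
vertex 1.447 -1.132 -0.422
vertex 1.232 -0.674 0.162
vertex 0.774 -1.573 0.188
endloop
endfacet
facet normal -0.745 0.363 -0.559
outer loop
vertex -0.176 0.013 -0.894
vertex -0.634 -0.887 -0.868
vertex -0.659 -0.056 -0.295
endloop
endfacet
facet normal 0.232 0.927 0.294
outer loop
vertex -0.176 0.013 -0.894
vertex -0.659 -0.056 -0.295
vertex 1.232 -0.674 0.162
endloop
endfacet
facet normal 0.233 0.928 0.292
outer loop
vertex 1.232 -0.674 0.162
vertex -0.659 -0.056 -0.295
vertex 0.749 -0.742 0.762
endloop
endfacet
facet normal 0.745 -0.364 0.559
outer loop
vertex 1.232 -0.674 0.162
vertex 0.749 -0.742 0.762
vertex 0.774 -1.573 0.188
endloop
endfacet
facet normal -0.745 0.363 -0.559
outer loop
vertex -0.659 -0.056 -0.295
vertex -0.634 -0.887 -0.868
vertex -1.128 -0.611 -0.031
endloop
endfacet
facet normal -0.278 0.594 0.755
outer loop
vertex -0.659 -0.056 -0.295
vertex -1.128 -0.611 -0.031
vertex 0.749 -0.742 0.762
endloop
endfacet
facet normal -0.278 0.592 0.756
outer loop
vertex 0.749 -0.742 0.762
vertex -1.128 -0.611 -0.031
vertex 0.281 -1.298 1.025
endloop
endfacet
facet normal 0.746 -0.363 0.559
outer loop
vertex 0.749 -0.742 0.762
vertex 0.281 -1.298 1.025
vertex 0.774 -1.573 0.188
endloop
endfacet
facet normal -0.745 0.363 -0.559
outer loop
vertex -1.128 -0.611 -0.031
vertex -0.634 -0.887 -0.868
vertex -1.307 -1.328 -0.258
endloop
endfacet
facet normal -0.625 -0.090 0.776
outer loop
vertex -1.128 -0.611 -0.031
vertex -1.307 -1.328 -0.258
vertex 0.281 -1.298 1.025
endloop
endfacet
facet normal -0.625 -0.090 0.776
outer loop
vertex 0.281 -1.298 1.025
vertex -1.307 -1.328 -0.258
vertex 0.102 -2.015 0.798
endloop
endfacet
facet normal 0.746 -0.363 0.559
outer loop
vertex 0.281 -1.298 1.025
vertex 0.102 -2.015 0.798
vertex 0.774 -1.573 0.188
endloop
endfacet
facet normal -0.745 0.363 -0.559
outer loop
vertex -1.307 -1.328 -0.258
vertex -0.634 -0.887 -0.868
vertex -1.092 -1.786 -0.842
endloop
endfacet
facet normal -0.606 -0.719 0.341
outer loop
vertex -1.307 -1.328 -0.258
vertex -1.092 -1.786 -0.842
vertex 0.102 -2.015 0.798
endloop
endfacet
facet normal -0.606 -0.718 0.341
outer loop
vertex 0.102 -2.015 0.798
vertex -1.092 -1.786 -0.842
vertex 0.316 -2.473 0.214
endloop
endfacet
facet normal 0.746 -0.363 0.558
outer loop
vertex 0.102 -2.015 0.798
vertex 0.316 -2.473 0.214
vertex 0.774 -1.573 0.188
endloop
endfacet
facet normal -0.745 0.364 -0.559
outer loop
vertex -1.092 -1.786 -0.842
vertex -0.634 -0.887 -0.868
vertex -0.609 -1.718 -1.442
endloop
endfacet
facet normal -0.233 -0.927 -0.293
outer loop
vertex -1.092 -1.786 -0.842
vertex -0.609 -1.718 -1.442
vertex 0.316 -2.473 0.214
endloop
endfacet
facet normal -0.232 -0.927 -0.294
outer loop
vertex 0.316 -2.473 0.214
vertex -0.609 -1.718 -1.442
vertex 0.799 -2.404 -0.385
endloop
endfacet
facet normal 0.745 -0.363 0.559
outer loop
vertex 0.316 -2.473 0.214
vertex 0.799 -2.404 -0.385
vertex 0.774 -1.573 0.188
endloop
endfacet
facet normal -0.746 0.363 -0.559
outer loop
vertex -0.609 -1.718 -1.442
vertex -0.634 -0.887 -0.868
vertex -0.141 -1.162 -1.705
endloop
endfacet
facet normal 0.279 -0.592 -0.756
outer loop
vertex -0.609 -1.718 -1.442
vertex -0.141 -1.162 -1.705
vertex 0.799 -2.404 -0.385
endloop
endfacet
facet normal 0.277 -0.594 -0.756
outer loop
vertex 0.799 -2.404 -0.385
vertex -0.141 -1.162 -1.705
vertex 1.268 -1.849 -0.649
endloop
endfacet
facet normal 0.745 -0.363 0.559
outer loop
vertex 0.799 -2.404 -0.385
vertex 1.268 -1.849 -0.649
vertex 0.774 -1.573 0.188
endloop
endfacet
facet normal -0.959 0.075 0.273
outer loop
vertex -1.594 1.187 4.643
vertex -1.524 2.91 4.414
vertex -2.096 0.981 2.937
endloop
endfacet
facet normal -0.040 -0.991 0.131
outer loop
vertex -0.936 0.89 2.606
vertex -1.594 1.187 4.643
vertex -2.096 0.981 2.937
endloop
endfacet
facet normal -0.959 0.075 0.274
outer loop
vertex -2.096 0.981 2.937
vertex -1.524 2.91 4.414
vertex -2.027 2.704 2.708
endloop
endfacet
facet normal -0.281 -0.115 -0.953
outer loop
vertex -2.027 2.704 2.708
vertex -0.936 0.89 2.606
vertex -2.096 0.981 2.937
endloop
endfacet
facet normal 0.281 0.115 0.953
outer loop
vertex -1.594 1.187 4.643
vertex -0.364 2.819 4.083
vertex -1.524 2.91 4.414
endloop
endfacet
facet normal -0.040 -0.991 0.131
outer loop
vertex -0.433 1.096 4.312
vertex -1.594 1.187 4.643
vertex -0.936 0.89 2.606
endloop
endfacet
facet normal 0.281 0.115 0.953
outer loop
vertex -0.433 1.096 4.312
vertex -0.364 2.819 4.083
vertex -1.594 1.187 4.643
endloop
endfacet
facet normal 0.040 0.991 -0.131
outer loop
vertex -1.524 2.91 4.414
vertex -0.364 2.819 4.083
vertex -2.027 2.704 2.708
endloop
endfacet
facet normal -0.281 -0.115 -0.953
outer loop
vertex -0.866 2.613 2.377
vertex -0.936 0.89 2.606
vertex -2.027 2.704 2.708
endloop
endfacet
facet normal 0.040 0.991 -0.131
outer loop
vertex -2.027 2.704 2.708
vertex -0.364 2.819 4.083
vertex -0.866 2.613 2.377
endloop
endfacet
facet normal 0.959 -0.075 -0.274
outer loop
vertex -0.866 2.613 2.377
vertex -0.433 1.096 4.312
vertex -0.936 0.89 2.606
endloop
endfacet
facet normal 0.959 -0.075 -0.273
outer loop
vertex -0.364 2.819 4.083
vertex -0.433 1.096 4.312
vertex -0.866 2.613 2.377
endloop
endfacet

endsolid


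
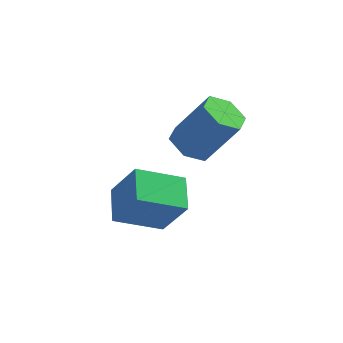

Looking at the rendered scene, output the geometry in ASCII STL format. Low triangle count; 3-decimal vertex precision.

solid 
facet normal -0.557 -0.012 -0.831
outer loop
vertex 4.059 0.583 0.5
vertex 3.428 0.309 0.927
vertex 3.542 1.106 0.839
endloop
endfacet
facet normal 0.531 0.763 -0.367
outer loop
vertex 4.059 0.583 0.5
vertex 3.542 1.106 0.839
vertex 5.124 0.604 2.085
endloop
endfacet
facet normal 0.532 0.763 -0.368
outer loop
vertex 5.124 0.604 2.085
vertex 3.542 1.106 0.839
vertex 4.607 1.128 2.425
endloop
endfacet
facet normal 0.557 0.011 0.830
outer loop
vertex 5.124 0.604 2.085
vertex 4.607 1.128 2.425
vertex 4.492 0.331 2.513
endloop
endfacet
facet normal -0.558 -0.012 -0.830
outer loop
vertex 3.542 1.106 0.839
vertex 3.428 0.309 0.927
vertex 2.911 0.833 1.267
endloop
endfacet
facet normal -0.286 0.941 0.179
outer loop
vertex 3.542 1.106 0.839
vertex 2.911 0.833 1.267
vertex 4.607 1.128 2.425
endloop
endfacet
facet normal -0.287 0.941 0.180
outer loop
vertex 4.607 1.128 2.425
vertex 2.911 0.833 1.267
vertex 3.976 0.854 2.853
endloop
endfacet
facet normal 0.558 0.011 0.830
outer loop
vertex 4.607 1.128 2.425
vertex 3.976 0.854 2.853
vertex 4.492 0.331 2.513
endloop
endfacet
facet normal -0.557 -0.011 -0.830
outer loop
vertex 2.911 0.833 1.267
vertex 3.428 0.309 0.927
vertex 2.796 0.036 1.355
endloop
endfacet
facet normal -0.818 0.178 0.547
outer loop
vertex 2.911 0.833 1.267
vertex 2.796 0.036 1.355
vertex 3.976 0.854 2.853
endloop
endfacet
facet normal -0.818 0.178 0.547
outer loop
vertex 3.976 0.854 2.853
vertex 2.796 0.036 1.355
vertex 3.861 0.057 2.94
endloop
endfacet
facet normal 0.557 0.010 0.830
outer loop
vertex 3.976 0.854 2.853
vertex 3.861 0.057 2.94
vertex 4.492 0.331 2.513
endloop
endfacet
facet normal -0.557 -0.011 -0.830
outer loop
vertex 2.796 0.036 1.355
vertex 3.428 0.309 0.927
vertex 3.313 -0.488 1.015
endloop
endfacet
facet normal -0.532 -0.763 0.367
outer loop
vertex 2.796 0.036 1.355
vertex 3.313 -0.488 1.015
vertex 3.861 0.057 2.94
endloop
endfacet
facet normal -0.531 -0.763 0.367
outer loop
vertex 3.861 0.057 2.94
vertex 3.313 -0.488 1.015
vertex 4.378 -0.466 2.601
endloop
endfacet
facet normal 0.557 0.012 0.831
outer loop
vertex 3.861 0.057 2.94
vertex 4.378 -0.466 2.601
vertex 4.492 0.331 2.513
endloop
endfacet
facet normal -0.558 -0.011 -0.830
outer loop
vertex 3.313 -0.488 1.015
vertex 3.428 0.309 0.927
vertex 3.944 -0.214 0.587
endloop
endfacet
facet normal 0.287 -0.941 -0.180
outer loop
vertex 3.313 -0.488 1.015
vertex 3.944 -0.214 0.587
vertex 4.378 -0.466 2.601
endloop
endfacet
facet normal 0.286 -0.941 -0.179
outer loop
vertex 4.378 -0.466 2.601
vertex 3.944 -0.214 0.587
vertex 5.009 -0.193 2.173
endloop
endfacet
facet normal 0.558 0.012 0.830
outer loop
vertex 4.378 -0.466 2.601
vertex 5.009 -0.193 2.173
vertex 4.492 0.331 2.513
endloop
endfacet
facet normal -0.557 -0.010 -0.830
outer loop
vertex 3.944 -0.214 0.587
vertex 3.428 0.309 0.927
vertex 4.059 0.583 0.5
endloop
endfacet
facet normal 0.818 -0.178 -0.547
outer loop
vertex 3.944 -0.214 0.587
vertex 4.059 0.583 0.5
vertex 5.009 -0.193 2.173
endloop
endfacet
facet normal 0.818 -0.178 -0.547
outer loop
vertex 5.009 -0.193 2.173
vertex 4.059 0.583 0.5
vertex 5.124 0.604 2.085
endloop
endfacet
facet normal 0.557 0.011 0.830
outer loop
vertex 5.009 -0.193 2.173
vertex 5.124 0.604 2.085
vertex 4.492 0.331 2.513
endloop
endfacet
facet normal -0.484 0.227 -0.845
outer loop
vertex 1.197 -1.473 -1.513
vertex 1.002 -0.245 -1.071
vertex 2.716 -0.968 -2.246
endloop
endfacet
facet normal 0.148 -0.931 -0.335
outer loop
vertex 3.538 -1.355 -0.809
vertex 1.197 -1.473 -1.513
vertex 2.716 -0.968 -2.246
endloop
endfacet
facet normal -0.483 0.228 -0.845
outer loop
vertex 2.716 -0.968 -2.246
vertex 1.002 -0.245 -1.071
vertex 2.521 0.26 -1.803
endloop
endfacet
facet normal 0.863 0.287 -0.416
outer loop
vertex 2.521 0.26 -1.803
vertex 3.538 -1.355 -0.809
vertex 2.716 -0.968 -2.246
endloop
endfacet
facet normal -0.863 -0.287 0.416
outer loop
vertex 1.197 -1.473 -1.513
vertex 1.824 -0.632 0.366
vertex 1.002 -0.245 -1.071
endloop
endfacet
facet normal 0.148 -0.930 -0.335
outer loop
vertex 2.019 -1.86 -0.077
vertex 1.197 -1.473 -1.513
vertex 3.538 -1.355 -0.809
endloop
endfacet
facet normal -0.863 -0.287 0.416
outer loop
vertex 2.019 -1.86 -0.077
vertex 1.824 -0.632 0.366
vertex 1.197 -1.473 -1.513
endloop
endfacet
facet normal -0.148 0.930 0.335
outer loop
vertex 1.002 -0.245 -1.071
vertex 1.824 -0.632 0.366
vertex 2.521 0.26 -1.803
endloop
endfacet
facet normal 0.863 0.287 -0.416
outer loop
vertex 3.343 -0.127 -0.367
vertex 3.538 -1.355 -0.809
vertex 2.521 0.26 -1.803
endloop
endfacet
facet normal -0.148 0.931 0.335
outer loop
vertex 2.521 0.26 -1.803
vertex 1.824 -0.632 0.366
vertex 3.343 -0.127 -0.367
endloop
endfacet
facet normal 0.483 -0.228 0.845
outer loop
vertex 3.343 -0.127 -0.367
vertex 2.019 -1.86 -0.077
vertex 3.538 -1.355 -0.809
endloop
endfacet
facet normal 0.484 -0.228 0.845
outer loop
vertex 1.824 -0.632 0.366
vertex 2.019 -1.86 -0.077
vertex 3.343 -0.127 -0.367
endloop
endfacet

endsolid


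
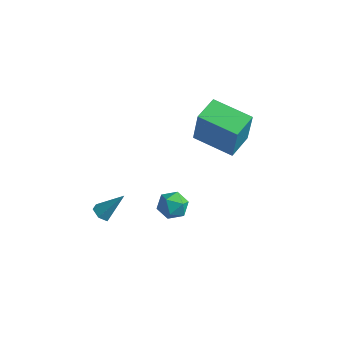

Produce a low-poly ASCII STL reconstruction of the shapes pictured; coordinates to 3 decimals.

solid 
facet normal -0.988 -0.015 0.153
outer loop
vertex 0.204 1.787 3.381
vertex 0.195 3.145 3.457
vertex -0.072 1.886 1.605
endloop
endfacet
facet normal 0.006 -0.998 -0.057
outer loop
vertex 1.885 1.915 1.303
vertex 0.204 1.787 3.381
vertex -0.072 1.886 1.605
endloop
endfacet
facet normal -0.988 -0.014 0.152
outer loop
vertex -0.072 1.886 1.605
vertex 0.195 3.145 3.457
vertex -0.08 3.243 1.681
endloop
endfacet
facet normal -0.153 0.054 -0.987
outer loop
vertex -0.08 3.243 1.681
vertex 1.885 1.915 1.303
vertex -0.072 1.886 1.605
endloop
endfacet
facet normal 0.153 -0.054 0.987
outer loop
vertex 0.204 1.787 3.381
vertex 2.152 3.174 3.155
vertex 0.195 3.145 3.457
endloop
endfacet
facet normal 0.007 -0.998 -0.056
outer loop
vertex 2.16 1.817 3.079
vertex 0.204 1.787 3.381
vertex 1.885 1.915 1.303
endloop
endfacet
facet normal 0.153 -0.054 0.987
outer loop
vertex 2.16 1.817 3.079
vertex 2.152 3.174 3.155
vertex 0.204 1.787 3.381
endloop
endfacet
facet normal -0.006 0.998 0.056
outer loop
vertex 0.195 3.145 3.457
vertex 2.152 3.174 3.155
vertex -0.08 3.243 1.681
endloop
endfacet
facet normal -0.153 0.054 -0.987
outer loop
vertex 1.876 3.273 1.379
vertex 1.885 1.915 1.303
vertex -0.08 3.243 1.681
endloop
endfacet
facet normal -0.007 0.998 0.057
outer loop
vertex -0.08 3.243 1.681
vertex 2.152 3.174 3.155
vertex 1.876 3.273 1.379
endloop
endfacet
facet normal 0.988 0.015 -0.152
outer loop
vertex 1.876 3.273 1.379
vertex 2.16 1.817 3.079
vertex 1.885 1.915 1.303
endloop
endfacet
facet normal 0.988 0.014 -0.153
outer loop
vertex 2.152 3.174 3.155
vertex 2.16 1.817 3.079
vertex 1.876 3.273 1.379
endloop
endfacet
facet normal -0.513 -0.428 -0.744
outer loop
vertex -1.128 -3.217 -0.067
vertex -1.415 -3.453 0.267
vertex -1.548 -3.002 0.099
endloop
endfacet
facet normal 0.316 0.884 -0.346
outer loop
vertex -1.128 -3.217 -0.067
vertex -1.548 -3.002 0.099
vertex -0.665 -2.827 1.353
endloop
endfacet
facet normal -0.513 -0.428 -0.744
outer loop
vertex -1.548 -3.002 0.099
vertex -1.415 -3.453 0.267
vertex -1.835 -3.238 0.433
endloop
endfacet
facet normal -0.466 0.860 0.208
outer loop
vertex -1.548 -3.002 0.099
vertex -1.835 -3.238 0.433
vertex -0.665 -2.827 1.353
endloop
endfacet
facet normal -0.514 -0.430 -0.743
outer loop
vertex -1.835 -3.238 0.433
vertex -1.415 -3.453 0.267
vertex -1.701 -3.69 0.602
endloop
endfacet
facet normal -0.636 0.098 0.765
outer loop
vertex -1.835 -3.238 0.433
vertex -1.701 -3.69 0.602
vertex -0.665 -2.827 1.353
endloop
endfacet
facet normal -0.514 -0.429 -0.743
outer loop
vertex -1.701 -3.69 0.602
vertex -1.415 -3.453 0.267
vertex -1.282 -3.905 0.436
endloop
endfacet
facet normal -0.024 -0.640 0.768
outer loop
vertex -1.701 -3.69 0.602
vertex -1.282 -3.905 0.436
vertex -0.665 -2.827 1.353
endloop
endfacet
facet normal -0.512 -0.429 -0.744
outer loop
vertex -1.282 -3.905 0.436
vertex -1.415 -3.453 0.267
vertex -0.995 -3.668 0.102
endloop
endfacet
facet normal 0.758 -0.616 0.214
outer loop
vertex -1.282 -3.905 0.436
vertex -0.995 -3.668 0.102
vertex -0.665 -2.827 1.353
endloop
endfacet
facet normal -0.512 -0.430 -0.744
outer loop
vertex -0.995 -3.668 0.102
vertex -1.415 -3.453 0.267
vertex -1.128 -3.217 -0.067
endloop
endfacet
facet normal 0.928 0.145 -0.343
outer loop
vertex -0.995 -3.668 0.102
vertex -1.128 -3.217 -0.067
vertex -0.665 -2.827 1.353
endloop
endfacet
facet normal 0.197 0.881 -0.429
outer loop
vertex 2.103 -2.944 1.981
vertex 1.711 -2.608 2.491
vertex 2.421 -2.717 2.593
endloop
endfacet
facet normal 0.732 0.420 -0.536
outer loop
vertex 2.103 -2.944 1.981
vertex 2.421 -2.717 2.593
vertex 2.59 -3.366 2.315
endloop
endfacet
facet normal 0.467 -0.151 -0.871
outer loop
vertex 2.103 -2.944 1.981
vertex 2.59 -3.366 2.315
vertex 1.985 -3.657 2.041
endloop
endfacet
facet normal -0.231 -0.044 -0.972
outer loop
vertex 2.103 -2.944 1.981
vertex 1.985 -3.657 2.041
vertex 1.442 -3.189 2.149
endloop
endfacet
facet normal -0.398 0.595 -0.698
outer loop
vertex 2.103 -2.944 1.981
vertex 1.442 -3.189 2.149
vertex 1.711 -2.608 2.491
endloop
endfacet
facet normal 0.972 0.209 0.103
outer loop
vertex 2.59 -3.366 2.315
vertex 2.421 -2.717 2.593
vertex 2.498 -3.291 3.031
endloop
endfacet
facet normal 0.107 0.955 0.277
outer loop
vertex 2.421 -2.717 2.593
vertex 1.711 -2.608 2.491
vertex 1.955 -2.823 3.139
endloop
endfacet
facet normal -0.856 0.491 -0.161
outer loop
vertex 1.711 -2.608 2.491
vertex 1.442 -3.189 2.149
vertex 1.35 -3.114 2.865
endloop
endfacet
facet normal -0.586 -0.540 -0.605
outer loop
vertex 1.442 -3.189 2.149
vertex 1.985 -3.657 2.041
vertex 1.519 -3.763 2.587
endloop
endfacet
facet normal 0.543 -0.714 -0.442
outer loop
vertex 1.985 -3.657 2.041
vertex 2.59 -3.366 2.315
vertex 2.229 -3.872 2.689
endloop
endfacet
facet normal 0.231 0.044 0.972
outer loop
vertex 1.837 -3.536 3.199
vertex 2.498 -3.291 3.031
vertex 1.955 -2.823 3.139
endloop
endfacet
facet normal -0.467 0.151 0.871
outer loop
vertex 1.837 -3.536 3.199
vertex 1.955 -2.823 3.139
vertex 1.35 -3.114 2.865
endloop
endfacet
facet normal -0.732 -0.420 0.536
outer loop
vertex 1.837 -3.536 3.199
vertex 1.35 -3.114 2.865
vertex 1.519 -3.763 2.587
endloop
endfacet
facet normal -0.197 -0.881 0.429
outer loop
vertex 1.837 -3.536 3.199
vertex 1.519 -3.763 2.587
vertex 2.229 -3.872 2.689
endloop
endfacet
facet normal 0.398 -0.595 0.698
outer loop
vertex 1.837 -3.536 3.199
vertex 2.229 -3.872 2.689
vertex 2.498 -3.291 3.031
endloop
endfacet
facet normal 0.586 0.540 0.605
outer loop
vertex 1.955 -2.823 3.139
vertex 2.498 -3.291 3.031
vertex 2.421 -2.717 2.593
endloop
endfacet
facet normal -0.543 0.714 0.442
outer loop
vertex 1.35 -3.114 2.865
vertex 1.955 -2.823 3.139
vertex 1.711 -2.608 2.491
endloop
endfacet
facet normal -0.972 -0.209 -0.103
outer loop
vertex 1.519 -3.763 2.587
vertex 1.35 -3.114 2.865
vertex 1.442 -3.189 2.149
endloop
endfacet
facet normal -0.107 -0.955 -0.277
outer loop
vertex 2.229 -3.872 2.689
vertex 1.519 -3.763 2.587
vertex 1.985 -3.657 2.041
endloop
endfacet
facet normal 0.856 -0.491 0.161
outer loop
vertex 2.498 -3.291 3.031
vertex 2.229 -3.872 2.689
vertex 2.59 -3.366 2.315
endloop
endfacet

endsolid


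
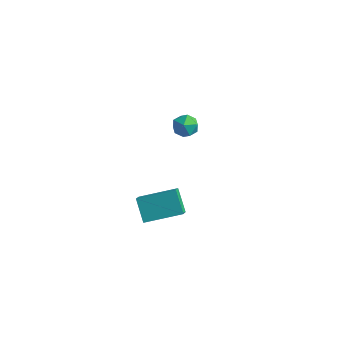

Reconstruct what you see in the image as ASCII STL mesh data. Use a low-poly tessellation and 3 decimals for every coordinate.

solid 
facet normal -0.581 0.381 0.719
outer loop
vertex 2.127 -2.986 -2.034
vertex 3.428 -1.9 -1.558
vertex 1.831 -2.387 -2.591
endloop
endfacet
facet normal -0.739 -0.617 -0.271
outer loop
vertex 2.552 -2.86 -3.482
vertex 2.127 -2.986 -2.034
vertex 1.831 -2.387 -2.591
endloop
endfacet
facet normal -0.581 0.381 0.719
outer loop
vertex 1.831 -2.387 -2.591
vertex 3.428 -1.9 -1.558
vertex 3.132 -1.301 -2.115
endloop
endfacet
facet normal -0.340 0.688 -0.641
outer loop
vertex 3.132 -1.301 -2.115
vertex 2.552 -2.86 -3.482
vertex 1.831 -2.387 -2.591
endloop
endfacet
facet normal 0.340 -0.688 0.641
outer loop
vertex 2.127 -2.986 -2.034
vertex 4.149 -2.373 -2.449
vertex 3.428 -1.9 -1.558
endloop
endfacet
facet normal -0.739 -0.617 -0.271
outer loop
vertex 2.848 -3.459 -2.925
vertex 2.127 -2.986 -2.034
vertex 2.552 -2.86 -3.482
endloop
endfacet
facet normal 0.340 -0.688 0.641
outer loop
vertex 2.848 -3.459 -2.925
vertex 4.149 -2.373 -2.449
vertex 2.127 -2.986 -2.034
endloop
endfacet
facet normal 0.739 0.617 0.271
outer loop
vertex 3.428 -1.9 -1.558
vertex 4.149 -2.373 -2.449
vertex 3.132 -1.301 -2.115
endloop
endfacet
facet normal -0.340 0.688 -0.641
outer loop
vertex 3.853 -1.774 -3.006
vertex 2.552 -2.86 -3.482
vertex 3.132 -1.301 -2.115
endloop
endfacet
facet normal 0.739 0.617 0.271
outer loop
vertex 3.132 -1.301 -2.115
vertex 4.149 -2.373 -2.449
vertex 3.853 -1.774 -3.006
endloop
endfacet
facet normal 0.581 -0.381 -0.719
outer loop
vertex 3.853 -1.774 -3.006
vertex 2.848 -3.459 -2.925
vertex 2.552 -2.86 -3.482
endloop
endfacet
facet normal 0.581 -0.381 -0.719
outer loop
vertex 4.149 -2.373 -2.449
vertex 2.848 -3.459 -2.925
vertex 3.853 -1.774 -3.006
endloop
endfacet
facet normal -0.652 0.216 0.727
outer loop
vertex -0.172 3.654 -2.673
vertex -0.13 2.991 -2.438
vertex 0.31 3.481 -2.189
endloop
endfacet
facet normal -0.268 0.791 0.550
outer loop
vertex -0.172 3.654 -2.673
vertex 0.31 3.481 -2.189
vertex 0.483 3.909 -2.721
endloop
endfacet
facet normal -0.368 0.918 -0.146
outer loop
vertex -0.172 3.654 -2.673
vertex 0.483 3.909 -2.721
vertex 0.149 3.683 -3.299
endloop
endfacet
facet normal -0.815 0.420 -0.399
outer loop
vertex -0.172 3.654 -2.673
vertex 0.149 3.683 -3.299
vertex -0.229 3.116 -3.124
endloop
endfacet
facet normal -0.990 -0.013 0.141
outer loop
vertex -0.172 3.654 -2.673
vertex -0.229 3.116 -3.124
vertex -0.13 2.991 -2.438
endloop
endfacet
facet normal 0.421 0.635 0.648
outer loop
vertex 0.483 3.909 -2.721
vertex 0.31 3.481 -2.189
vertex 0.929 3.404 -2.516
endloop
endfacet
facet normal -0.200 -0.295 0.934
outer loop
vertex 0.31 3.481 -2.189
vertex -0.13 2.991 -2.438
vertex 0.551 2.837 -2.341
endloop
endfacet
facet normal -0.747 -0.665 -0.013
outer loop
vertex -0.13 2.991 -2.438
vertex -0.229 3.116 -3.124
vertex 0.217 2.611 -2.919
endloop
endfacet
facet normal -0.463 0.036 -0.885
outer loop
vertex -0.229 3.116 -3.124
vertex 0.149 3.683 -3.299
vertex 0.39 3.039 -3.451
endloop
endfacet
facet normal 0.258 0.840 -0.477
outer loop
vertex 0.149 3.683 -3.299
vertex 0.483 3.909 -2.721
vertex 0.83 3.529 -3.202
endloop
endfacet
facet normal 0.815 -0.420 0.399
outer loop
vertex 0.872 2.866 -2.967
vertex 0.929 3.404 -2.516
vertex 0.551 2.837 -2.341
endloop
endfacet
facet normal 0.368 -0.918 0.146
outer loop
vertex 0.872 2.866 -2.967
vertex 0.551 2.837 -2.341
vertex 0.217 2.611 -2.919
endloop
endfacet
facet normal 0.268 -0.791 -0.550
outer loop
vertex 0.872 2.866 -2.967
vertex 0.217 2.611 -2.919
vertex 0.39 3.039 -3.451
endloop
endfacet
facet normal 0.652 -0.216 -0.727
outer loop
vertex 0.872 2.866 -2.967
vertex 0.39 3.039 -3.451
vertex 0.83 3.529 -3.202
endloop
endfacet
facet normal 0.990 0.013 -0.141
outer loop
vertex 0.872 2.866 -2.967
vertex 0.83 3.529 -3.202
vertex 0.929 3.404 -2.516
endloop
endfacet
facet normal 0.463 -0.036 0.885
outer loop
vertex 0.551 2.837 -2.341
vertex 0.929 3.404 -2.516
vertex 0.31 3.481 -2.189
endloop
endfacet
facet normal -0.258 -0.840 0.477
outer loop
vertex 0.217 2.611 -2.919
vertex 0.551 2.837 -2.341
vertex -0.13 2.991 -2.438
endloop
endfacet
facet normal -0.421 -0.635 -0.648
outer loop
vertex 0.39 3.039 -3.451
vertex 0.217 2.611 -2.919
vertex -0.229 3.116 -3.124
endloop
endfacet
facet normal 0.200 0.295 -0.934
outer loop
vertex 0.83 3.529 -3.202
vertex 0.39 3.039 -3.451
vertex 0.149 3.683 -3.299
endloop
endfacet
facet normal 0.747 0.665 0.013
outer loop
vertex 0.929 3.404 -2.516
vertex 0.83 3.529 -3.202
vertex 0.483 3.909 -2.721
endloop
endfacet

endsolid


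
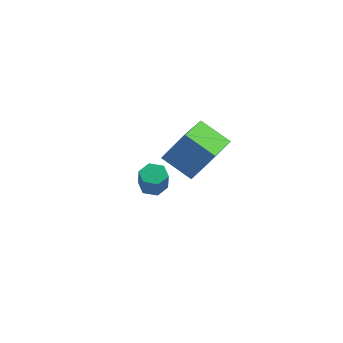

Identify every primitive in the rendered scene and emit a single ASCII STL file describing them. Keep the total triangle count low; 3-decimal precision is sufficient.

solid 
facet normal -0.515 -0.114 -0.850
outer loop
vertex -4.568 1.489 -1.288
vertex -4.487 3.522 -1.611
vertex -2.915 1.268 -2.26
endloop
endfacet
facet normal -0.039 -0.987 0.157
outer loop
vertex -1.793 1.518 -0.409
vertex -4.568 1.489 -1.288
vertex -2.915 1.268 -2.26
endloop
endfacet
facet normal -0.516 -0.115 -0.849
outer loop
vertex -2.915 1.268 -2.26
vertex -4.487 3.522 -1.611
vertex -2.835 3.301 -2.584
endloop
endfacet
facet normal 0.856 -0.114 -0.504
outer loop
vertex -2.835 3.301 -2.584
vertex -1.793 1.518 -0.409
vertex -2.915 1.268 -2.26
endloop
endfacet
facet normal -0.856 0.114 0.504
outer loop
vertex -4.568 1.489 -1.288
vertex -3.365 3.772 0.24
vertex -4.487 3.522 -1.611
endloop
endfacet
facet normal -0.039 -0.987 0.157
outer loop
vertex -3.445 1.739 0.564
vertex -4.568 1.489 -1.288
vertex -1.793 1.518 -0.409
endloop
endfacet
facet normal -0.856 0.114 0.504
outer loop
vertex -3.445 1.739 0.564
vertex -3.365 3.772 0.24
vertex -4.568 1.489 -1.288
endloop
endfacet
facet normal 0.039 0.987 -0.157
outer loop
vertex -4.487 3.522 -1.611
vertex -3.365 3.772 0.24
vertex -2.835 3.301 -2.584
endloop
endfacet
facet normal 0.856 -0.114 -0.504
outer loop
vertex -1.712 3.551 -0.732
vertex -1.793 1.518 -0.409
vertex -2.835 3.301 -2.584
endloop
endfacet
facet normal 0.040 0.987 -0.157
outer loop
vertex -2.835 3.301 -2.584
vertex -3.365 3.772 0.24
vertex -1.712 3.551 -0.732
endloop
endfacet
facet normal 0.515 0.114 0.849
outer loop
vertex -1.712 3.551 -0.732
vertex -3.445 1.739 0.564
vertex -1.793 1.518 -0.409
endloop
endfacet
facet normal 0.515 0.115 0.849
outer loop
vertex -3.365 3.772 0.24
vertex -3.445 1.739 0.564
vertex -1.712 3.551 -0.732
endloop
endfacet
facet normal -0.163 0.332 -0.929
outer loop
vertex -2.456 -3.037 0.425
vertex -3.14 -3.166 0.499
vertex -2.881 -2.54 0.677
endloop
endfacet
facet normal 0.778 0.622 0.086
outer loop
vertex -2.456 -3.037 0.425
vertex -2.881 -2.54 0.677
vertex -2.256 -3.446 1.567
endloop
endfacet
facet normal 0.779 0.621 0.085
outer loop
vertex -2.256 -3.446 1.567
vertex -2.881 -2.54 0.677
vertex -2.68 -2.949 1.819
endloop
endfacet
facet normal 0.163 -0.332 0.929
outer loop
vertex -2.256 -3.446 1.567
vertex -2.68 -2.949 1.819
vertex -2.94 -3.574 1.641
endloop
endfacet
facet normal -0.163 0.332 -0.929
outer loop
vertex -2.881 -2.54 0.677
vertex -3.14 -3.166 0.499
vertex -3.565 -2.669 0.751
endloop
endfacet
facet normal -0.136 0.925 0.355
outer loop
vertex -2.881 -2.54 0.677
vertex -3.565 -2.669 0.751
vertex -2.68 -2.949 1.819
endloop
endfacet
facet normal -0.136 0.925 0.355
outer loop
vertex -2.68 -2.949 1.819
vertex -3.565 -2.669 0.751
vertex -3.364 -3.078 1.893
endloop
endfacet
facet normal 0.163 -0.332 0.929
outer loop
vertex -2.68 -2.949 1.819
vertex -3.364 -3.078 1.893
vertex -2.94 -3.574 1.641
endloop
endfacet
facet normal -0.163 0.332 -0.929
outer loop
vertex -3.565 -2.669 0.751
vertex -3.14 -3.166 0.499
vertex -3.824 -3.294 0.573
endloop
endfacet
facet normal -0.914 0.302 0.269
outer loop
vertex -3.565 -2.669 0.751
vertex -3.824 -3.294 0.573
vertex -3.364 -3.078 1.893
endloop
endfacet
facet normal -0.914 0.304 0.269
outer loop
vertex -3.364 -3.078 1.893
vertex -3.824 -3.294 0.573
vertex -3.624 -3.703 1.715
endloop
endfacet
facet normal 0.163 -0.332 0.929
outer loop
vertex -3.364 -3.078 1.893
vertex -3.624 -3.703 1.715
vertex -2.94 -3.574 1.641
endloop
endfacet
facet normal -0.163 0.332 -0.929
outer loop
vertex -3.824 -3.294 0.573
vertex -3.14 -3.166 0.499
vertex -3.4 -3.791 0.321
endloop
endfacet
facet normal -0.779 -0.621 -0.086
outer loop
vertex -3.824 -3.294 0.573
vertex -3.4 -3.791 0.321
vertex -3.624 -3.703 1.715
endloop
endfacet
facet normal -0.778 -0.622 -0.086
outer loop
vertex -3.624 -3.703 1.715
vertex -3.4 -3.791 0.321
vertex -3.199 -4.2 1.463
endloop
endfacet
facet normal 0.163 -0.332 0.929
outer loop
vertex -3.624 -3.703 1.715
vertex -3.199 -4.2 1.463
vertex -2.94 -3.574 1.641
endloop
endfacet
facet normal -0.163 0.332 -0.929
outer loop
vertex -3.4 -3.791 0.321
vertex -3.14 -3.166 0.499
vertex -2.716 -3.662 0.247
endloop
endfacet
facet normal 0.136 -0.925 -0.355
outer loop
vertex -3.4 -3.791 0.321
vertex -2.716 -3.662 0.247
vertex -3.199 -4.2 1.463
endloop
endfacet
facet normal 0.136 -0.925 -0.355
outer loop
vertex -3.199 -4.2 1.463
vertex -2.716 -3.662 0.247
vertex -2.515 -4.071 1.389
endloop
endfacet
facet normal 0.163 -0.332 0.929
outer loop
vertex -3.199 -4.2 1.463
vertex -2.515 -4.071 1.389
vertex -2.94 -3.574 1.641
endloop
endfacet
facet normal -0.163 0.332 -0.929
outer loop
vertex -2.716 -3.662 0.247
vertex -3.14 -3.166 0.499
vertex -2.456 -3.037 0.425
endloop
endfacet
facet normal 0.914 -0.303 -0.270
outer loop
vertex -2.716 -3.662 0.247
vertex -2.456 -3.037 0.425
vertex -2.515 -4.071 1.389
endloop
endfacet
facet normal 0.915 -0.303 -0.269
outer loop
vertex -2.515 -4.071 1.389
vertex -2.456 -3.037 0.425
vertex -2.256 -3.446 1.567
endloop
endfacet
facet normal 0.163 -0.332 0.929
outer loop
vertex -2.515 -4.071 1.389
vertex -2.256 -3.446 1.567
vertex -2.94 -3.574 1.641
endloop
endfacet

endsolid
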